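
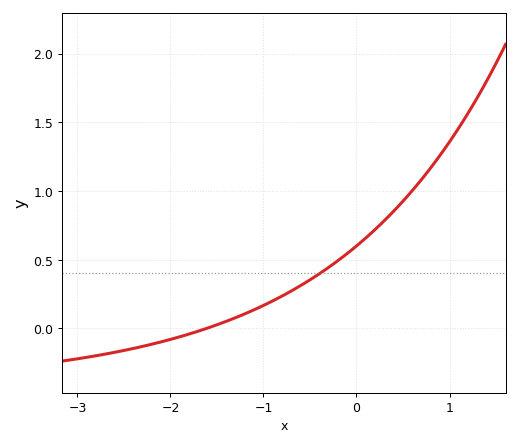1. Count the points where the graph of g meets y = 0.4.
1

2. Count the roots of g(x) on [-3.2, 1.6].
1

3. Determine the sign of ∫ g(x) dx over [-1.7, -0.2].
positive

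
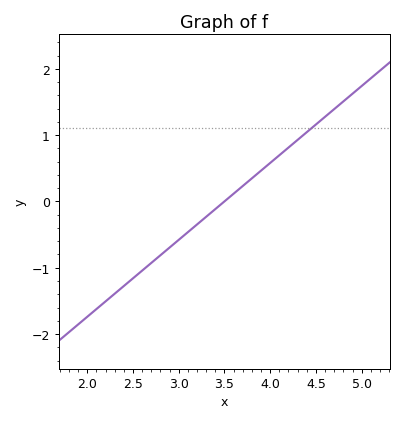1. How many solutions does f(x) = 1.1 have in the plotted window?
1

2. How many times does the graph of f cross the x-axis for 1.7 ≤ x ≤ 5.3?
1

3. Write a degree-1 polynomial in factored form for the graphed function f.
y = 1.16(x - 3.5)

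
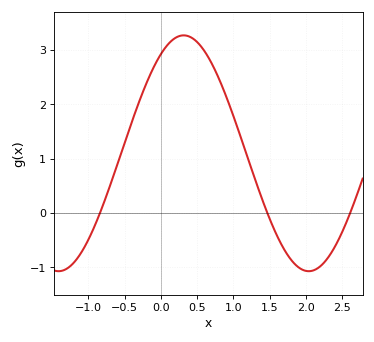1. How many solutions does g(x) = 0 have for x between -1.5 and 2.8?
3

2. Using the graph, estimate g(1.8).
-0.9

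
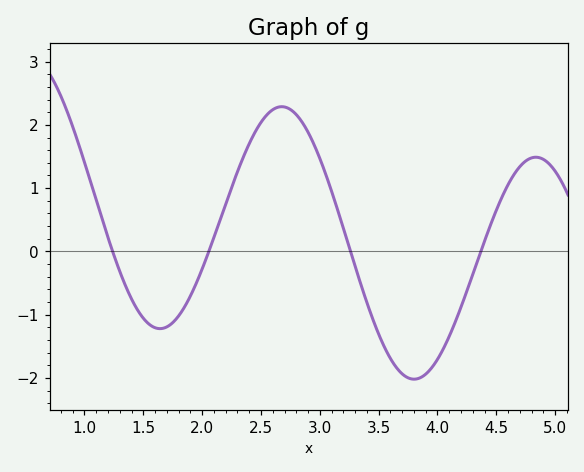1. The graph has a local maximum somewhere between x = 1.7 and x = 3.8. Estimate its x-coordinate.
2.68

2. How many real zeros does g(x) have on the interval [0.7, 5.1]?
4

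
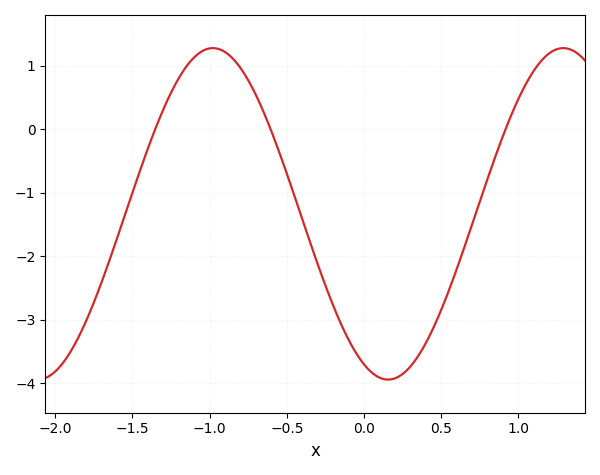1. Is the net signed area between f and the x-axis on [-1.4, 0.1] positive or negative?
negative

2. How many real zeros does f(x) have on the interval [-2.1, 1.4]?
3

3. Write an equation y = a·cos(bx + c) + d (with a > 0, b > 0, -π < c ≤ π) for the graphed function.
y = 2.61cos(2.8x + 2.7) - 1.33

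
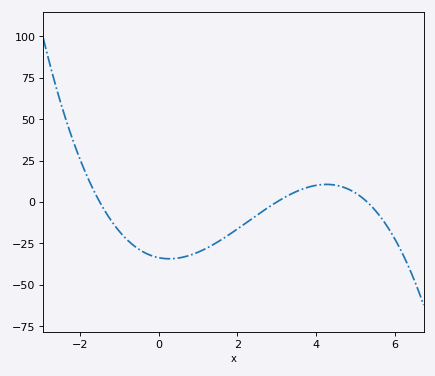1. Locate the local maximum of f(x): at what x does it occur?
4.26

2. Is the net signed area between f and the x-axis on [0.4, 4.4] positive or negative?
negative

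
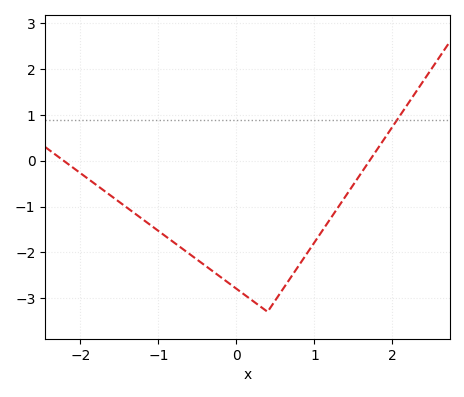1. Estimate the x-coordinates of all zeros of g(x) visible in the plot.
-2.2, 1.7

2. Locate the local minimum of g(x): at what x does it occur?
0.4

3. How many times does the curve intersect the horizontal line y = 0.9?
1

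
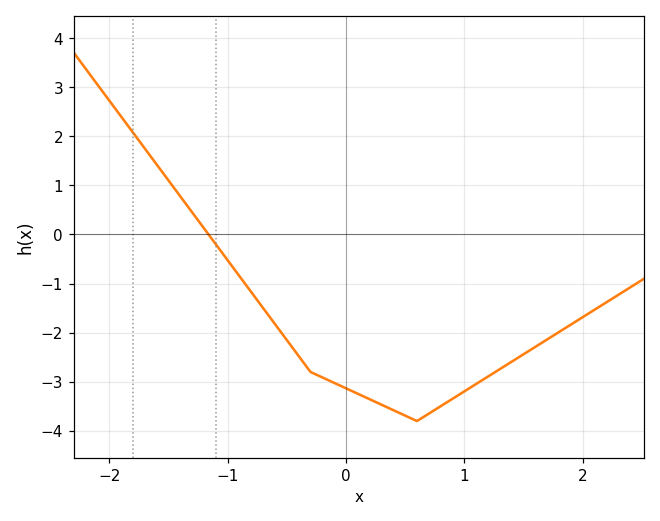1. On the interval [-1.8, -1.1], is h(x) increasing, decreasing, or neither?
decreasing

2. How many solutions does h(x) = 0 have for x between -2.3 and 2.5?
1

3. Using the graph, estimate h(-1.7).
1.8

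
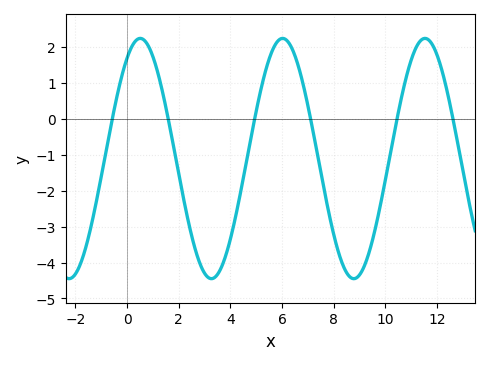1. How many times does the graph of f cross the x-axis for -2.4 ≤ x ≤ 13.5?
6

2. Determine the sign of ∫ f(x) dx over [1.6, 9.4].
negative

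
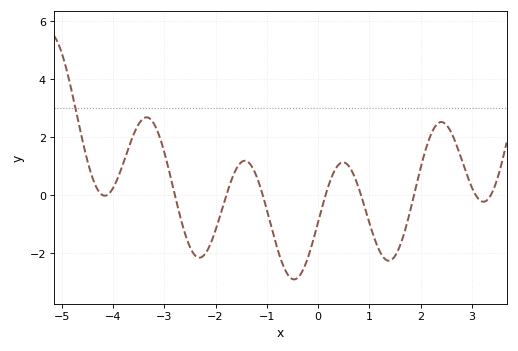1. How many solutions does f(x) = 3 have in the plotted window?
1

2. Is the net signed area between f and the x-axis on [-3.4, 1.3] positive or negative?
negative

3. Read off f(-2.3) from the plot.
-2.2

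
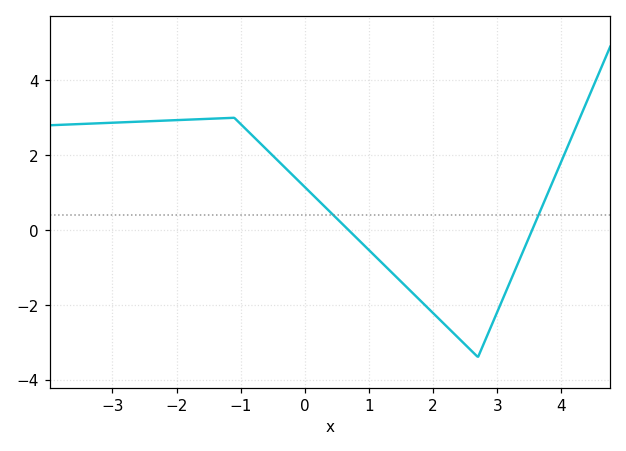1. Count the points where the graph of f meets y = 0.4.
2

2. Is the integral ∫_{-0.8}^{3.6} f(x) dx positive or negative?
negative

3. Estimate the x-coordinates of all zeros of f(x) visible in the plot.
0.681, 3.54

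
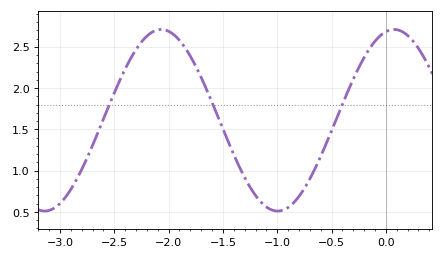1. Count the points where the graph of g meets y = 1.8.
3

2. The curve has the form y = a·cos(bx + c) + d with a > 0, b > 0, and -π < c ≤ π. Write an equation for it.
y = 1.1cos(2.9x - 0.22) + 1.61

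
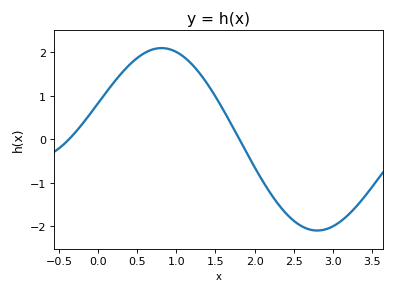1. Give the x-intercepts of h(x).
-0.371, 1.8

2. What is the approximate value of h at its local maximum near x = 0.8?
2.09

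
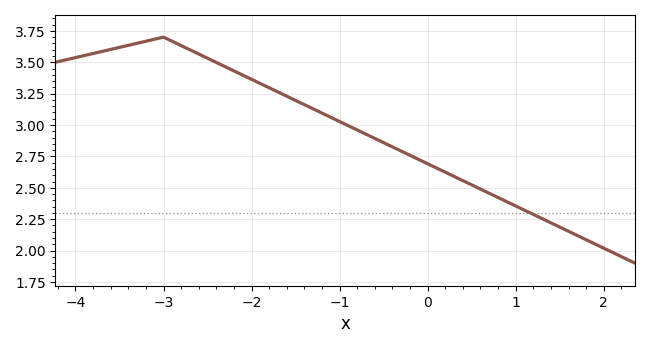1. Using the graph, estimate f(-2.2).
3.45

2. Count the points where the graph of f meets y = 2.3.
1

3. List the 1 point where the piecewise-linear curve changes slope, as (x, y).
(-3, 3.7)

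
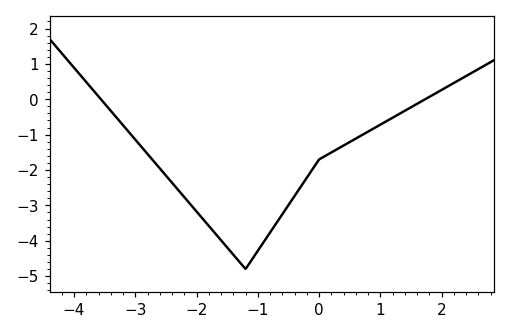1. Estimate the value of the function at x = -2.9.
-1.3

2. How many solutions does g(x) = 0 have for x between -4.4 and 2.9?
2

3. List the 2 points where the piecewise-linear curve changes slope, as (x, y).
(-1.2, -4.8); (0, -1.7)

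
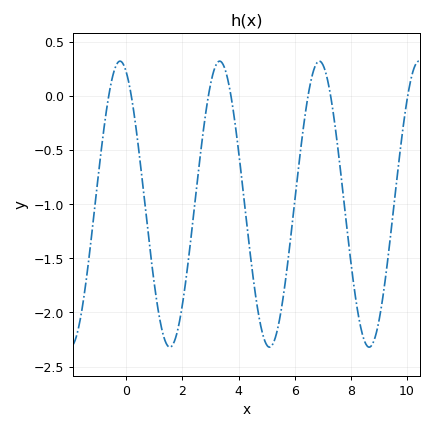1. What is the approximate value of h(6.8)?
0.3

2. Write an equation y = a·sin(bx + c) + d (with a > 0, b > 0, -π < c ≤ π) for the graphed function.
y = 1.32sin(1.8x + 2) - 1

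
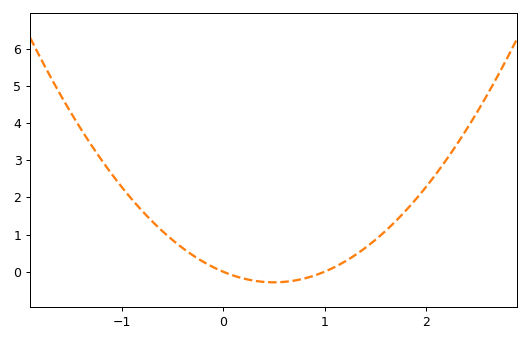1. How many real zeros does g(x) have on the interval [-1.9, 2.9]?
2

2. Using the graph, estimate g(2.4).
3.83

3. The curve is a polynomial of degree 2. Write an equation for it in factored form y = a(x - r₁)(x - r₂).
y = 1.14(x - 0)(x - 1)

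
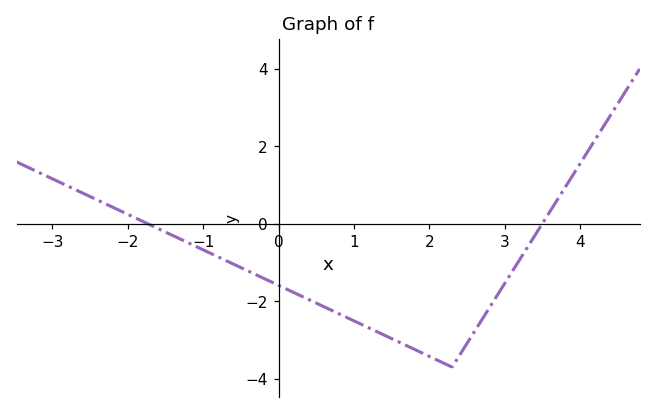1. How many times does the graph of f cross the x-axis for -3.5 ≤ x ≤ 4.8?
2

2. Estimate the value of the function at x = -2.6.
0.797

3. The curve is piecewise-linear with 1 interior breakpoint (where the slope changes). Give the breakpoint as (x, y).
(2.3, -3.7)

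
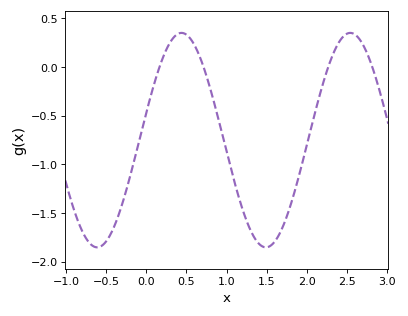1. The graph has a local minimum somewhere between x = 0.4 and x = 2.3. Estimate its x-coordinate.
1.49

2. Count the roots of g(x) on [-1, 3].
4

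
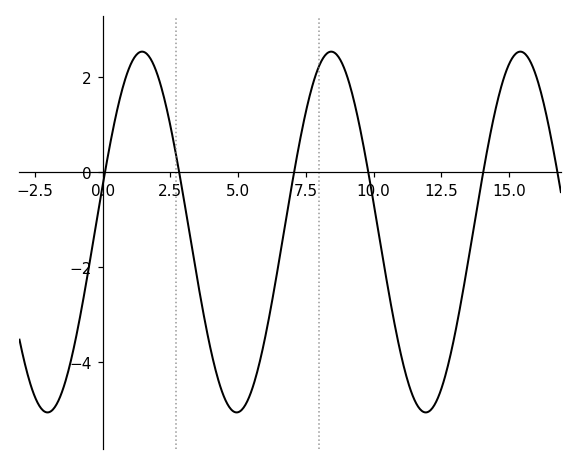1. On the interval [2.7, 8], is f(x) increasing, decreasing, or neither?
neither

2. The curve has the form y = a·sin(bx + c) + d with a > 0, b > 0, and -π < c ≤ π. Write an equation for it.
y = 3.79sin(0.9x + 0.26) - 1.26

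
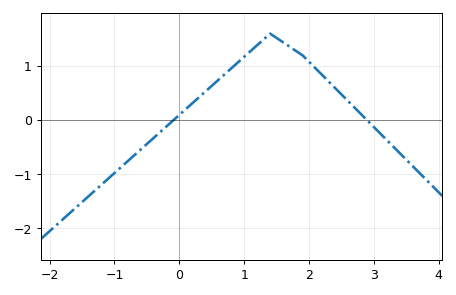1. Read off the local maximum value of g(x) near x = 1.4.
1.6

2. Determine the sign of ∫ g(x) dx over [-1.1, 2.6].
positive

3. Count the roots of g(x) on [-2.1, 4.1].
2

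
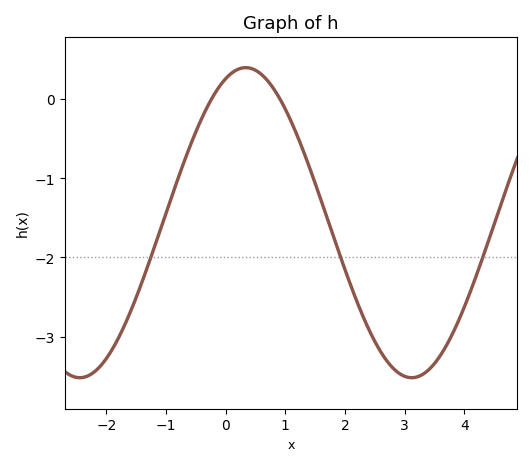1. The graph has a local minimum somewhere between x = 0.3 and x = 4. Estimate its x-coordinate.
3.2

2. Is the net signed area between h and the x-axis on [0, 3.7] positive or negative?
negative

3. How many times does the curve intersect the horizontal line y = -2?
3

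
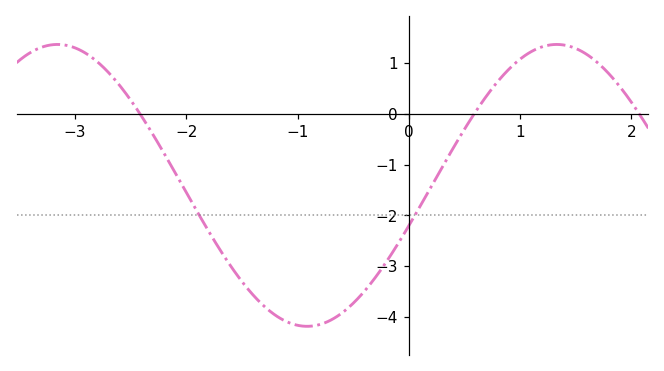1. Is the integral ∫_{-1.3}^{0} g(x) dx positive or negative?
negative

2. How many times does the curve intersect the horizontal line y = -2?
2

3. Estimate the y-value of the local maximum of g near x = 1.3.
1.37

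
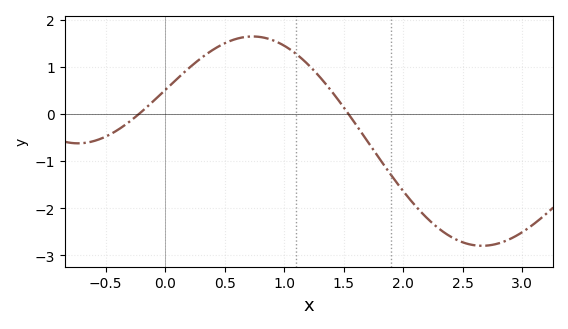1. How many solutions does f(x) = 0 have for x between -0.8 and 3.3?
2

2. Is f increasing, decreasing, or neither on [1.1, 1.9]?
decreasing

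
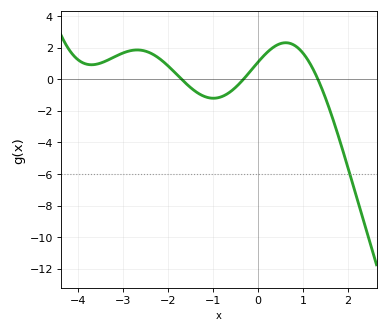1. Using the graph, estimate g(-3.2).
1.4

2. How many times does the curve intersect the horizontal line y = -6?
1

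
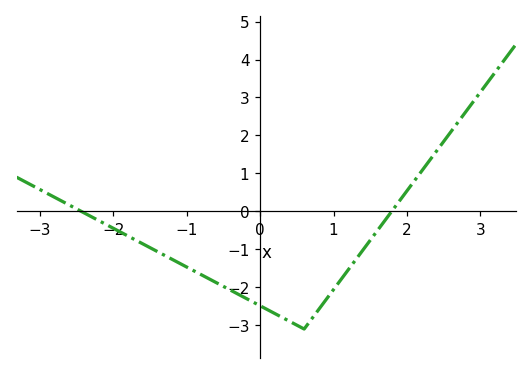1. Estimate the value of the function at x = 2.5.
1.8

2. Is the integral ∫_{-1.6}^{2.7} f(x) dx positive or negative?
negative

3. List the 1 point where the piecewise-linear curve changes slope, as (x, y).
(0.6, -3.1)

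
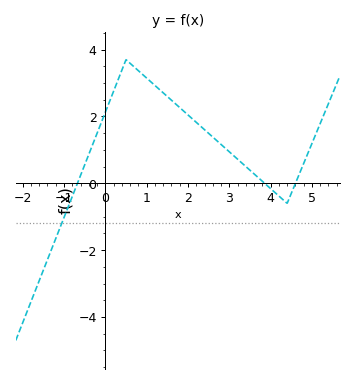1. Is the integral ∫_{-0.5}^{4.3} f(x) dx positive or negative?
positive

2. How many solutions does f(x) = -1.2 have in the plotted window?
1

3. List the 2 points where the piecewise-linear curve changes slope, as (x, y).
(0.5, 3.7); (4.4, -0.6)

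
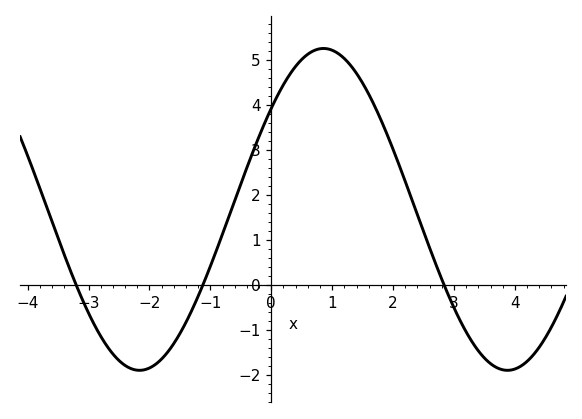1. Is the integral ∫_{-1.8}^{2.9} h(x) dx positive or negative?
positive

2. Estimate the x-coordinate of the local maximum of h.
0.856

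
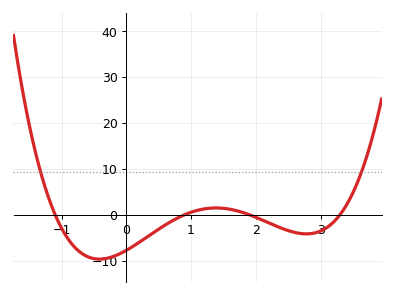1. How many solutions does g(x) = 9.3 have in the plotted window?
2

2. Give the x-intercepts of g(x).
-1.1, 0.9, 1.9, 3.3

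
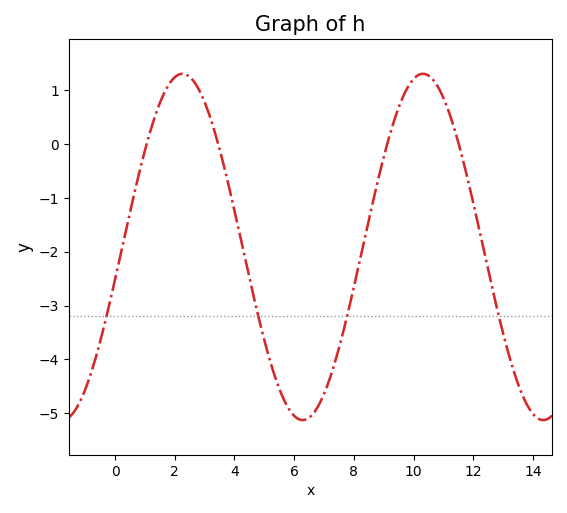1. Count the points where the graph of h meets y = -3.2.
4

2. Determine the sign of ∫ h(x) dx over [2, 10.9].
negative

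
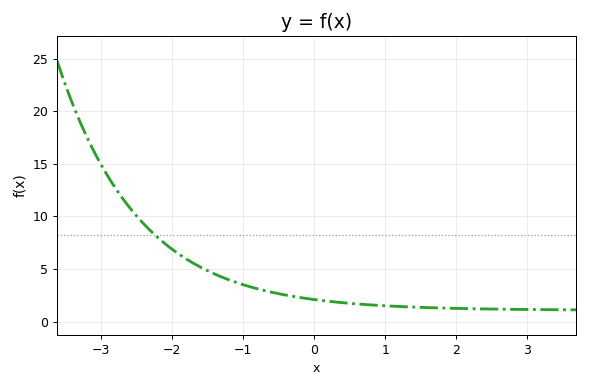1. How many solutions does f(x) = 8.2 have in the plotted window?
1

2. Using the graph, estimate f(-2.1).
7.5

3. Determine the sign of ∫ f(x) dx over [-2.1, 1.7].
positive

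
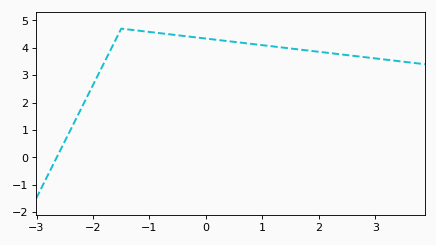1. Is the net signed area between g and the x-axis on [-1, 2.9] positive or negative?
positive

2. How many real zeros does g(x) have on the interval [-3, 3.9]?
1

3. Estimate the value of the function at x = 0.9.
4.1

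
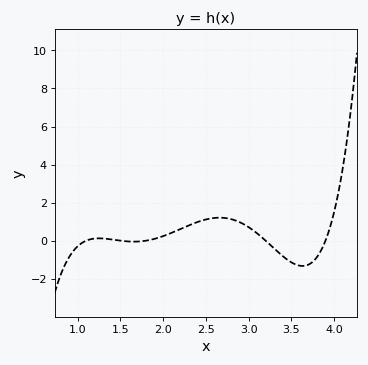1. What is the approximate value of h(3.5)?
-1.2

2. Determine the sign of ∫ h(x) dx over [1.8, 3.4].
positive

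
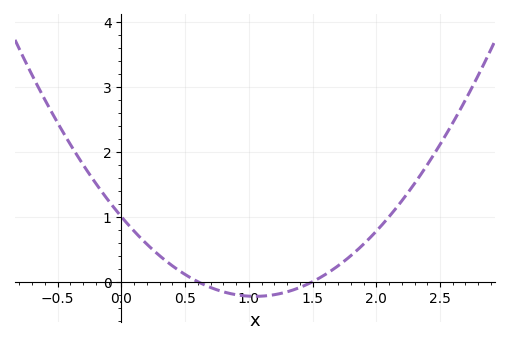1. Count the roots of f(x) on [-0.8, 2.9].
2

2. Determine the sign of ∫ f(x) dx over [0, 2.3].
positive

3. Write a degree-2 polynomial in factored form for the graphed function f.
y = 1.11(x - 0.6)(x - 1.5)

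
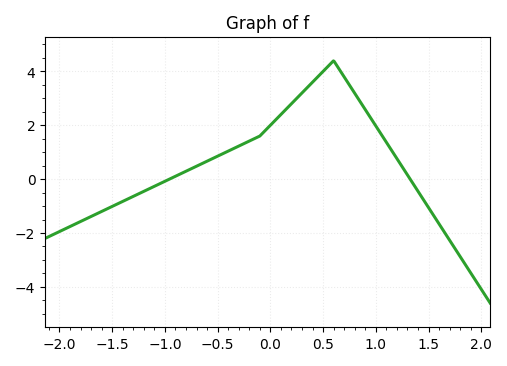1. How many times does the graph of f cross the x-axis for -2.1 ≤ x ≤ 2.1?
2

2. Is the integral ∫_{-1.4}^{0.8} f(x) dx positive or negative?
positive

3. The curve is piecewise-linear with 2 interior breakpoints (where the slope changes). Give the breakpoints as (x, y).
(-0.1, 1.6); (0.6, 4.4)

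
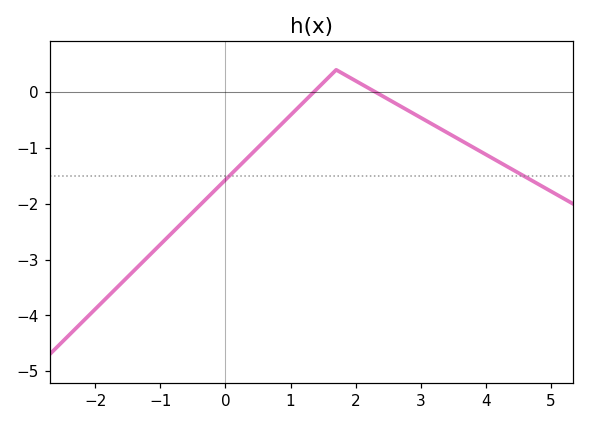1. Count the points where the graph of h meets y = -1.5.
2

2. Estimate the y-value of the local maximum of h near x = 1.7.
0.4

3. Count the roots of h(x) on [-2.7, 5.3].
2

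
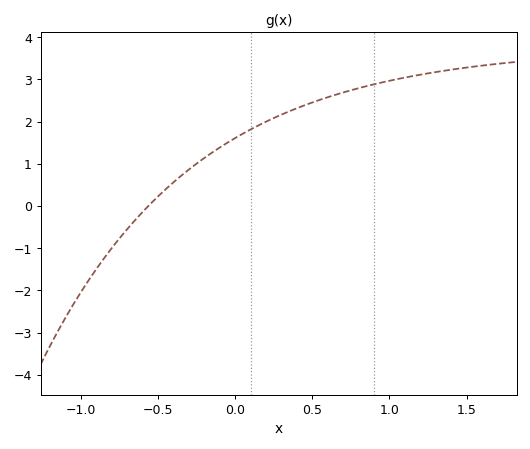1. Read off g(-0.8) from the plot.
-1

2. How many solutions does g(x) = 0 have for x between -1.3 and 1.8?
1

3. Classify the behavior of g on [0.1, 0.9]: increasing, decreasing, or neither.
increasing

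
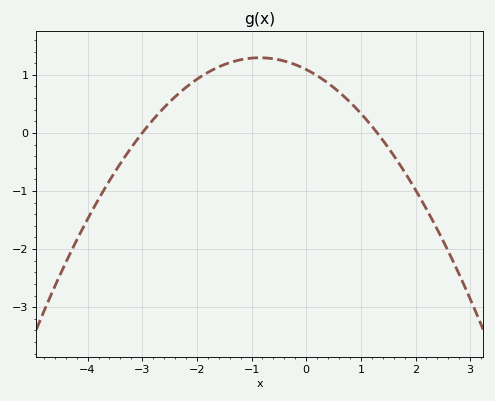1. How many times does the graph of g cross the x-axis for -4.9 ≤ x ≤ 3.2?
2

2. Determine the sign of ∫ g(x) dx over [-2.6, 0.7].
positive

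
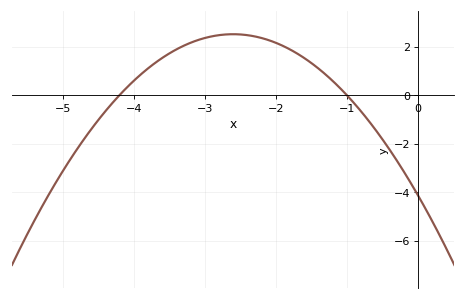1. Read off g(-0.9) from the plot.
-0.4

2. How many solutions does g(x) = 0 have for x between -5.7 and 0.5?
2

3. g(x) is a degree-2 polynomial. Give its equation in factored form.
y = -0.98(x + 4.2)(x + 1)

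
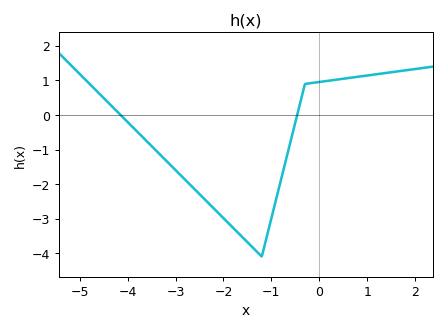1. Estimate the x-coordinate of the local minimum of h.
-1.2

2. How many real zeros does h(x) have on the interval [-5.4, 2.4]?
2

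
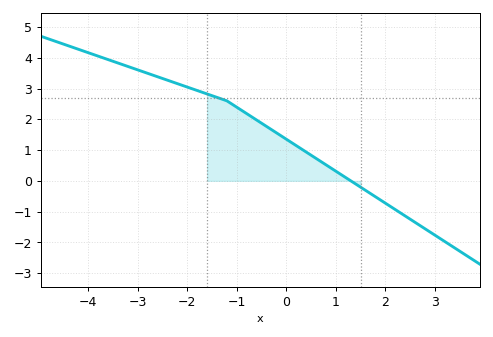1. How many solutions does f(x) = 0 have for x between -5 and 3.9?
1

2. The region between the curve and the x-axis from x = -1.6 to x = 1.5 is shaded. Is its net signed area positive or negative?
positive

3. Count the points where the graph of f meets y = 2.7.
1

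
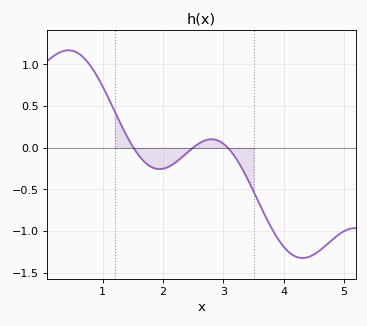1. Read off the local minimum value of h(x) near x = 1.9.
-0.25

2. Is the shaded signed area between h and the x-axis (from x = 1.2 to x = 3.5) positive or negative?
negative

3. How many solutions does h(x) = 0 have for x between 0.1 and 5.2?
3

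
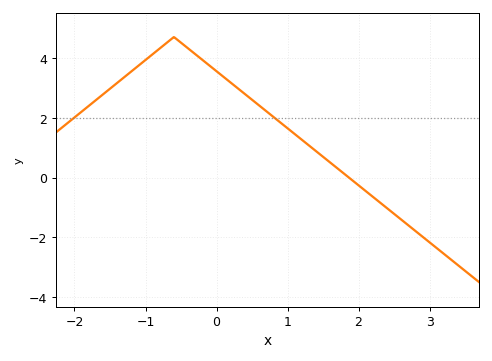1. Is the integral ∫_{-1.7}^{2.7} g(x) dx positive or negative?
positive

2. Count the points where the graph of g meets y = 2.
2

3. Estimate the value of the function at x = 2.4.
-1.02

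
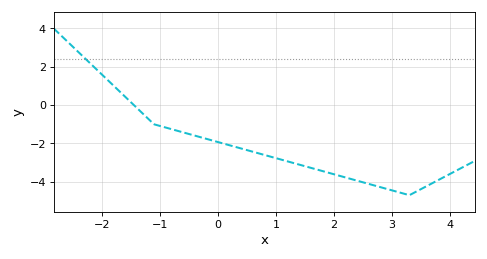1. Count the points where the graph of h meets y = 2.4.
1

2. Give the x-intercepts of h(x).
-1.45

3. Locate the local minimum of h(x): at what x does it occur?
3.3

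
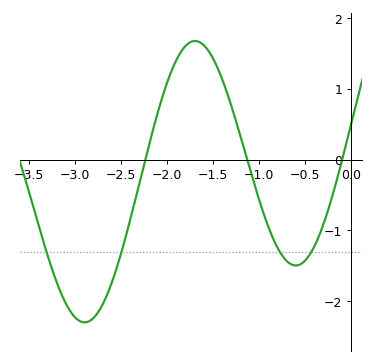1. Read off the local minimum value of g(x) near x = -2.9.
-2.3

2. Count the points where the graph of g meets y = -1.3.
4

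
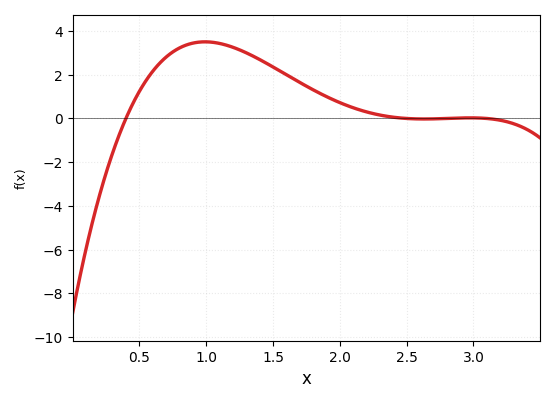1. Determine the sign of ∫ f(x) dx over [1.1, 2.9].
positive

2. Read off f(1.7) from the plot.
1.6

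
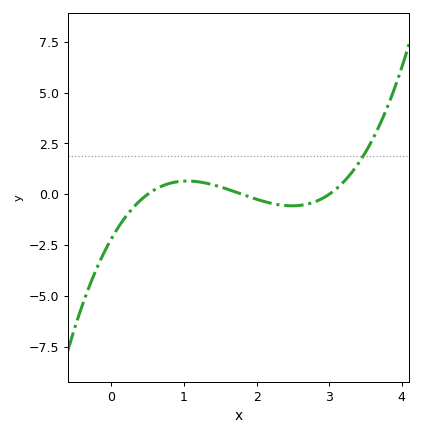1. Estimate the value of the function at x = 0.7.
0.4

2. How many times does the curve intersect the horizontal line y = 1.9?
1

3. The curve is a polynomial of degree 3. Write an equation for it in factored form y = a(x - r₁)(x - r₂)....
y = 0.81(x - 0.5)(x - 1.8)(x - 3)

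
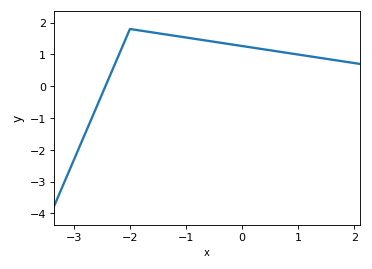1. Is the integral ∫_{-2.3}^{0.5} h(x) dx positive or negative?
positive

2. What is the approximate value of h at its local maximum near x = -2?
1.8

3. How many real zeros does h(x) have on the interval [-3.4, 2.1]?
1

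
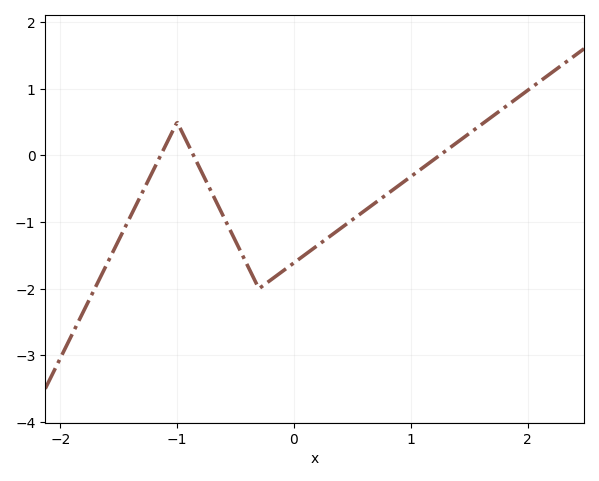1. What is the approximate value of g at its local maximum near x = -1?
0.497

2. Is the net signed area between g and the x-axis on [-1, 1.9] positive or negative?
negative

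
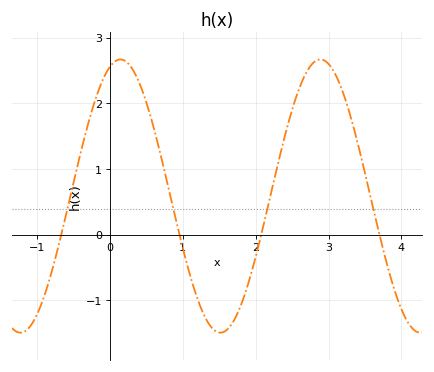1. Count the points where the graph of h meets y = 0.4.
4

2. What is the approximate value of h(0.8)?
0.7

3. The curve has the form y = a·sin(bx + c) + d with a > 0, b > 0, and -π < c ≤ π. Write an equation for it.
y = 2.08sin(2.3x + 1.2) + 0.59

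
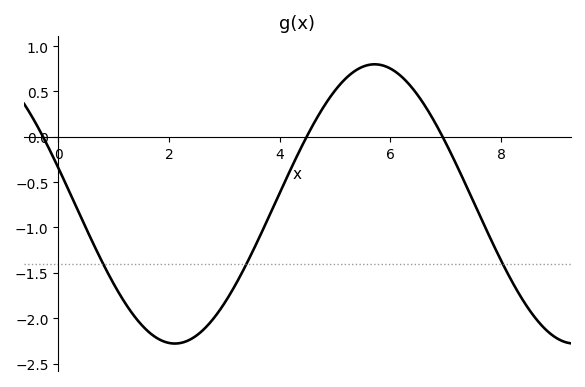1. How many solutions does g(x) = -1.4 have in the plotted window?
3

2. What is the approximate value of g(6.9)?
0.053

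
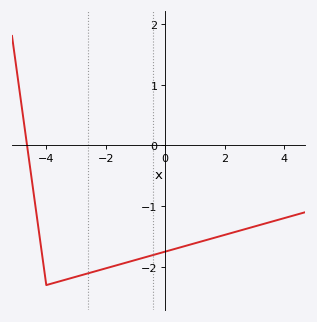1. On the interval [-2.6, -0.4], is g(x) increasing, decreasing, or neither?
increasing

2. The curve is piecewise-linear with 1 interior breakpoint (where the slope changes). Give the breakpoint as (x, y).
(-4, -2.3)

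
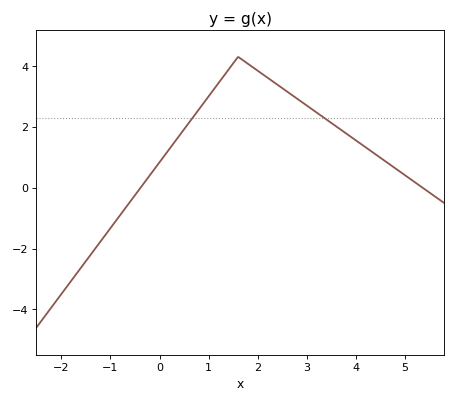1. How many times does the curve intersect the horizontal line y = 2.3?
2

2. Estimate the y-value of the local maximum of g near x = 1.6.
4.3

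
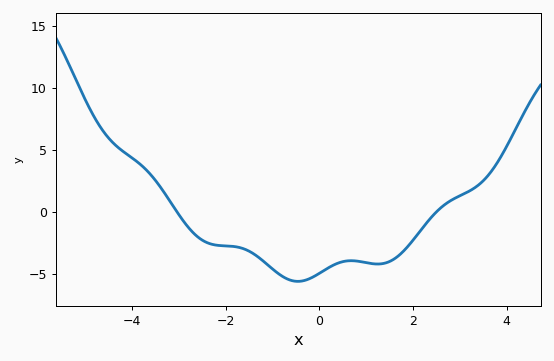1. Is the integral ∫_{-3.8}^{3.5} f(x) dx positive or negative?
negative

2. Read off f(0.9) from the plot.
-4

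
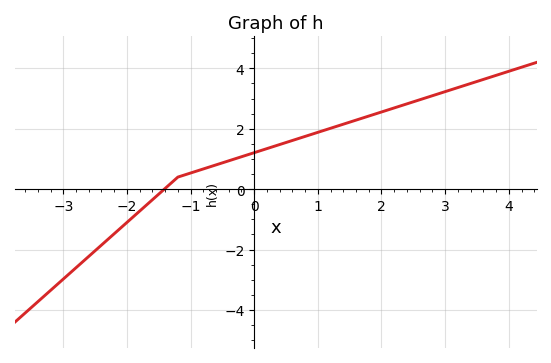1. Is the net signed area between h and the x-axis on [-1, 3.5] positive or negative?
positive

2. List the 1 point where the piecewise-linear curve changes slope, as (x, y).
(-1.2, 0.4)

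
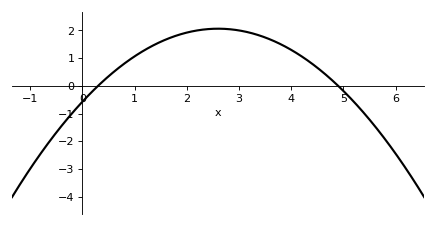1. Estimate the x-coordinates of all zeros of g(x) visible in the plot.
0.3, 4.9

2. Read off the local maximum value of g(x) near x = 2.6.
2.06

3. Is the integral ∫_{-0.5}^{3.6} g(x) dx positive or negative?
positive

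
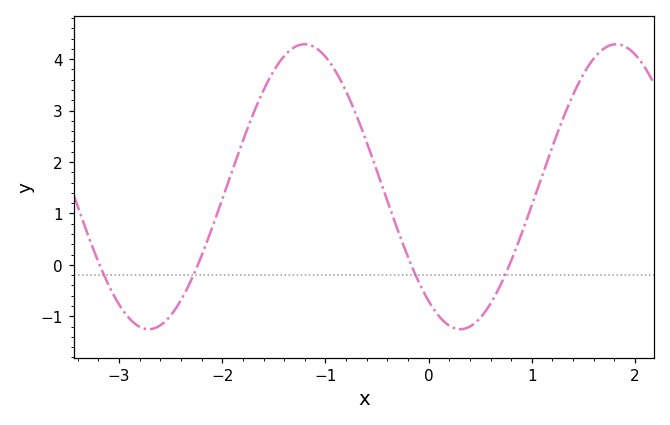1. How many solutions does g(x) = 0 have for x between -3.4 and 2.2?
4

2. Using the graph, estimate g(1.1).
1.73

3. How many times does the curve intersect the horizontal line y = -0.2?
4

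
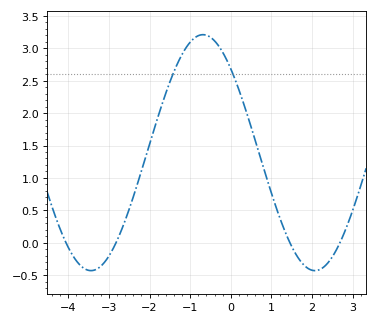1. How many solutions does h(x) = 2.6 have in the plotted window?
2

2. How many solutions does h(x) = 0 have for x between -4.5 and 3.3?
4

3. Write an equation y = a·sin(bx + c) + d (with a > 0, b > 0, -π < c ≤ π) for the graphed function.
y = 1.82sin(1.1x + 2.4) + 1.39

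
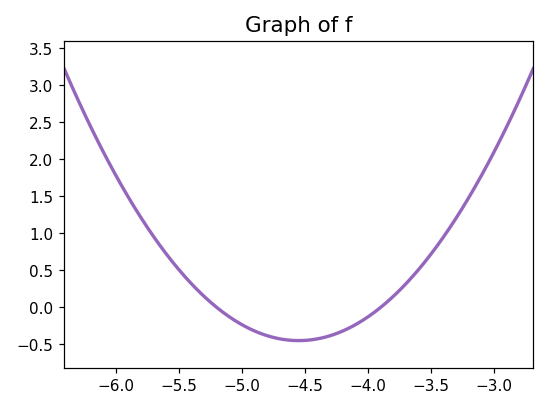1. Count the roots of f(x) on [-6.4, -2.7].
2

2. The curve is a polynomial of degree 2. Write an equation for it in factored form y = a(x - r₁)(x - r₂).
y = 1.06(x + 5.2)(x + 3.9)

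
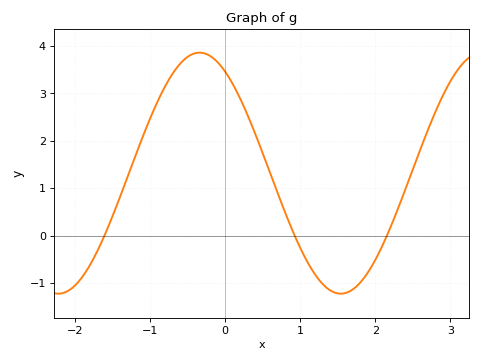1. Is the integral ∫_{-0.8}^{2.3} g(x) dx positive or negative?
positive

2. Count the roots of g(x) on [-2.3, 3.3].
3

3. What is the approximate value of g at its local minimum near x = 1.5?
-1.22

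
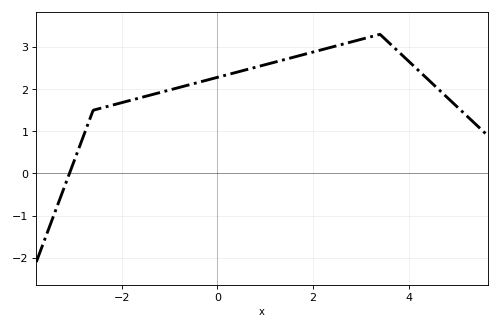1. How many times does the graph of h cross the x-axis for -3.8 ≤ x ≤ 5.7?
1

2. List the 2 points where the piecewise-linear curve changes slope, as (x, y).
(-2.6, 1.5); (3.4, 3.3)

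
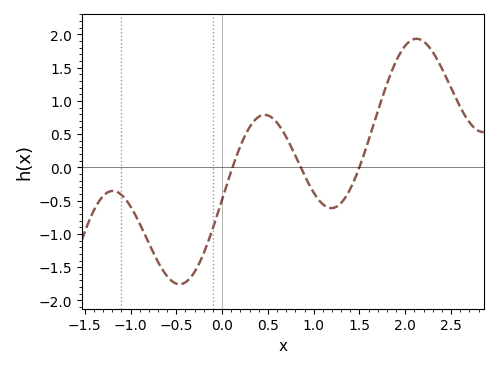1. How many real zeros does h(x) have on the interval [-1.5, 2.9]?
3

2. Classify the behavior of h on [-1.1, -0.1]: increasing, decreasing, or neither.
neither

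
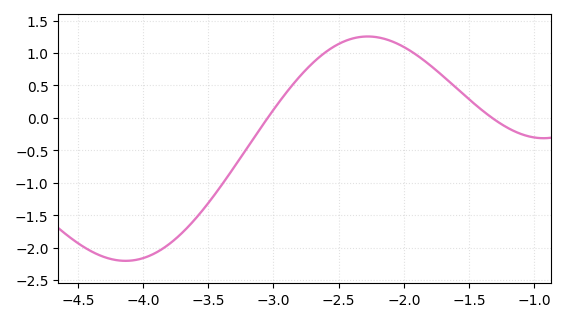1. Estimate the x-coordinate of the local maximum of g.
-2.28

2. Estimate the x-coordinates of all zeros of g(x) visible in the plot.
-3.04, -1.32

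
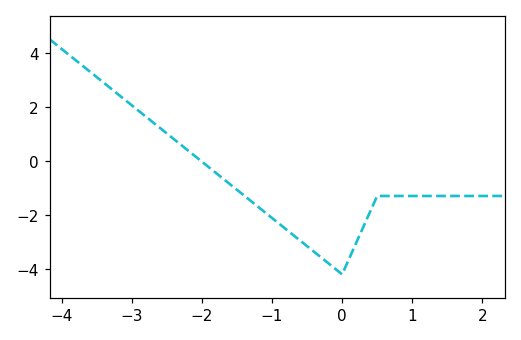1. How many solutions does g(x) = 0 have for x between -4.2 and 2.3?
1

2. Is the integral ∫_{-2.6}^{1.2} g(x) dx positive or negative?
negative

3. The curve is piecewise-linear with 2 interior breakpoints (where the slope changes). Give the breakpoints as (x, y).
(0, -4.2); (0.5, -1.3)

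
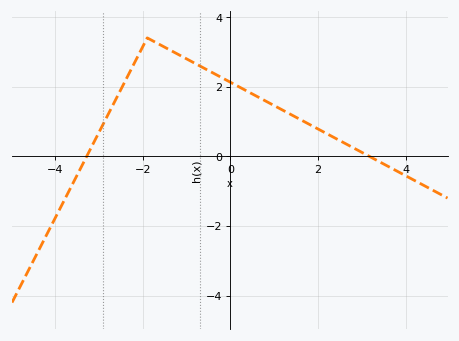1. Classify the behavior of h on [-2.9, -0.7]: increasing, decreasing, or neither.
neither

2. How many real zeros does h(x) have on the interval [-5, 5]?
2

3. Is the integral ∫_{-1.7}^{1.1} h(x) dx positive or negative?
positive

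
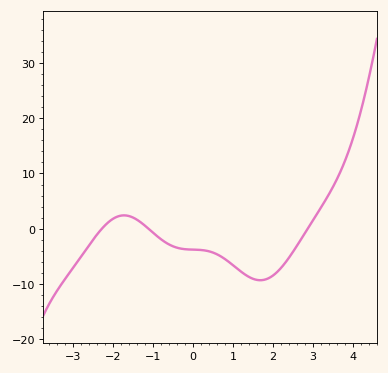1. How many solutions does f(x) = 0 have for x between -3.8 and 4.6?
3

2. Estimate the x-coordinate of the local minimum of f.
1.6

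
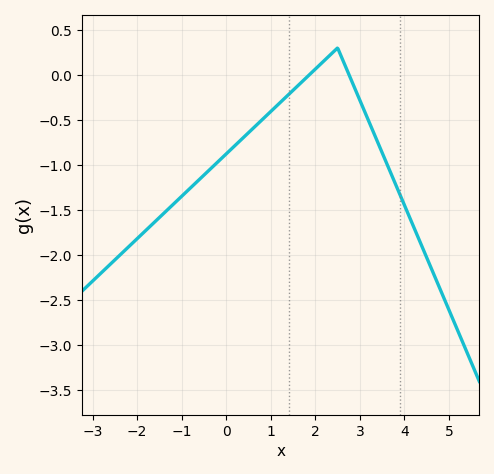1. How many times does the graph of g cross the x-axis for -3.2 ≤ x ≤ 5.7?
2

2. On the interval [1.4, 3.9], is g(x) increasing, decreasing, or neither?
neither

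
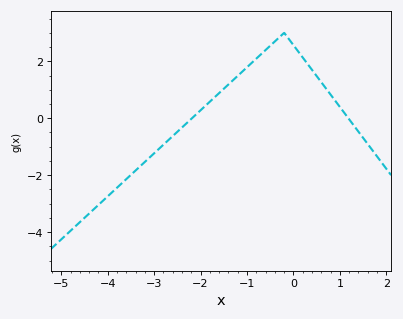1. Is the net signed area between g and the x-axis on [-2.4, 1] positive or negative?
positive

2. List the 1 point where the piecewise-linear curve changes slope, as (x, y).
(-0.2, 3)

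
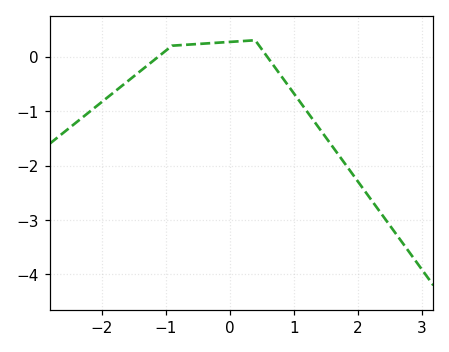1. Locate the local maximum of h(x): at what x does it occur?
0.4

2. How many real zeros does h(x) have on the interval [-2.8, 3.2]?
2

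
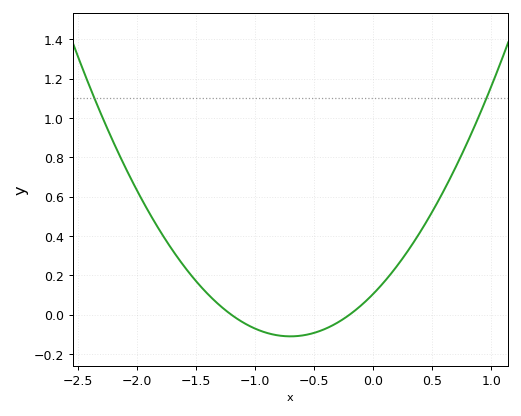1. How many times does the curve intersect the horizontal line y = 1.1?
2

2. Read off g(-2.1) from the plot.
0.752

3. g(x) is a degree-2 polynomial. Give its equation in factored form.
y = 0.44(x + 1.2)(x + 0.2)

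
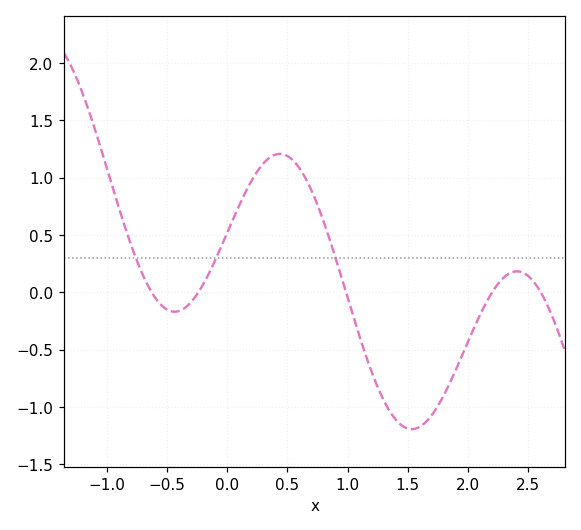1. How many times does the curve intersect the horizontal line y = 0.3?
3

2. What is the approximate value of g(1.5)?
-1.2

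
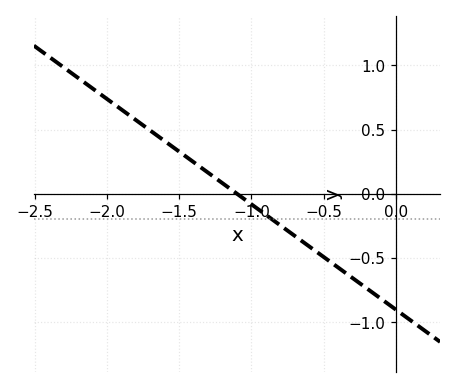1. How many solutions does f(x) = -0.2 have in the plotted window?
1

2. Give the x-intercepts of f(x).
-1.1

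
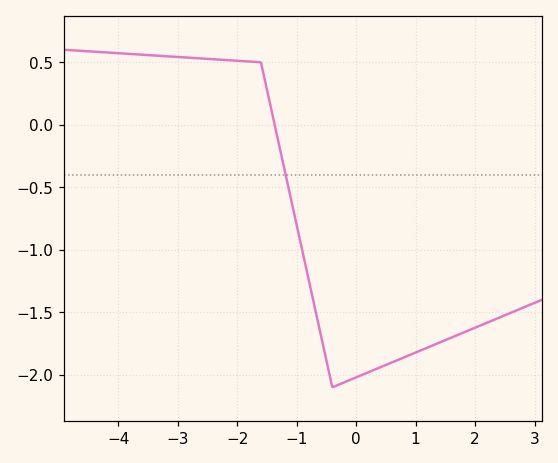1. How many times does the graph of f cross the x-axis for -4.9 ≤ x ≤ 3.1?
1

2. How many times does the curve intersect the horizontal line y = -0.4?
1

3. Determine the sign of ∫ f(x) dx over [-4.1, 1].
negative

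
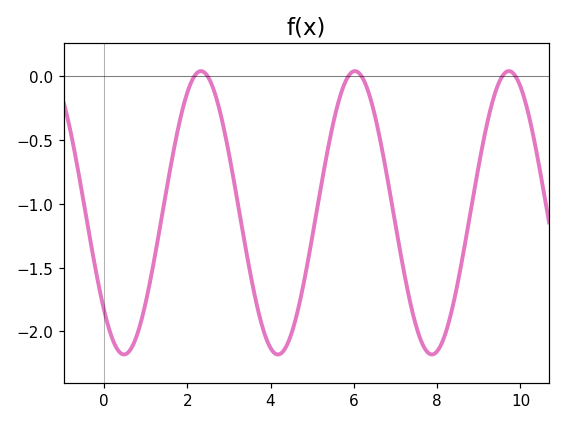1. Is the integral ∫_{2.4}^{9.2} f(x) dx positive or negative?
negative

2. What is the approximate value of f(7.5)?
-1.96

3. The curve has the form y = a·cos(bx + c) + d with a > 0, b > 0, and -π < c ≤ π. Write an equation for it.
y = 1.11cos(1.7x + 2.32) - 1.07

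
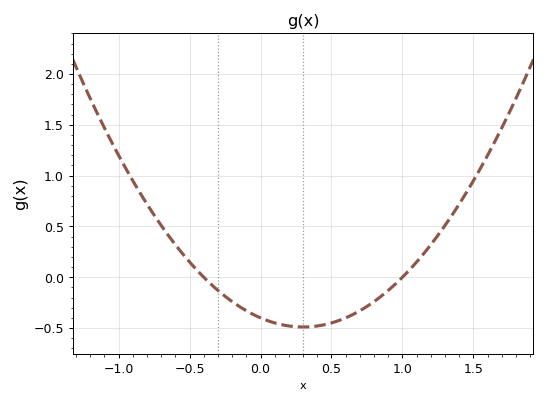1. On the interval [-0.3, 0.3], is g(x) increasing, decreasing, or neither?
decreasing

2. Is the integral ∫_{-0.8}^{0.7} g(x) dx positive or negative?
negative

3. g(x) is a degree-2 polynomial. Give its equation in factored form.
y = 1(x + 0.4)(x - 1)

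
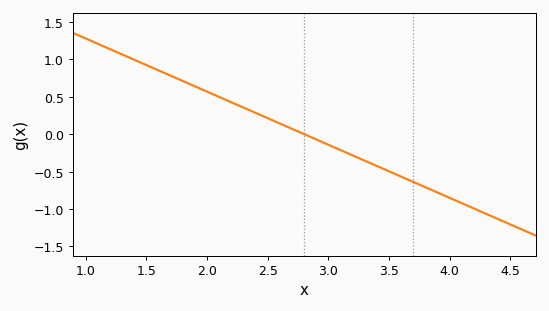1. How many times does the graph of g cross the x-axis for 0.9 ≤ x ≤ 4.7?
1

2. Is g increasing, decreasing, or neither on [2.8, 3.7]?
decreasing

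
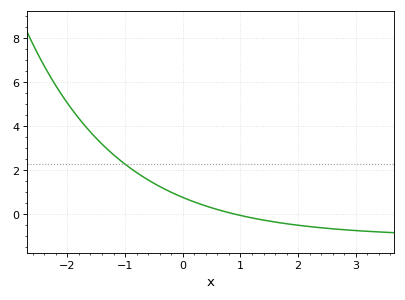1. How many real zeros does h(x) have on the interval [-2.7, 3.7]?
1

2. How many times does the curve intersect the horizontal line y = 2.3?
1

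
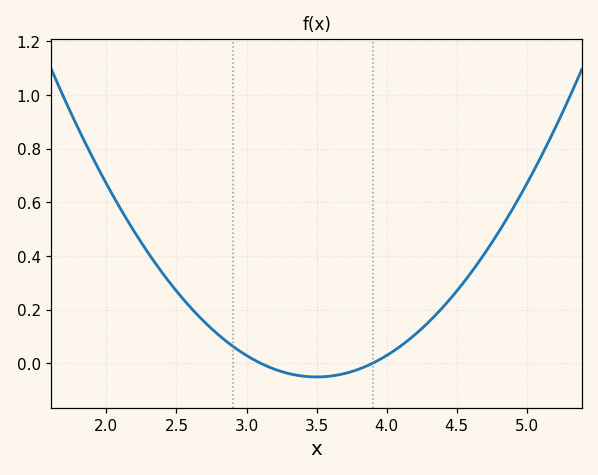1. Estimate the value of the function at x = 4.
0.02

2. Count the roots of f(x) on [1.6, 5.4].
2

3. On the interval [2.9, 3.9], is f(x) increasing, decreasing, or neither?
neither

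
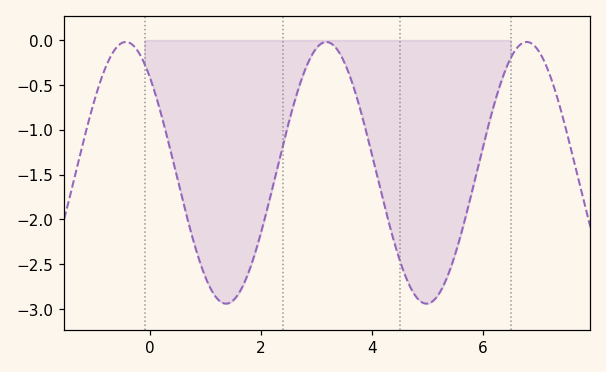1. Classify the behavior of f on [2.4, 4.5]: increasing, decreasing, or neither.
neither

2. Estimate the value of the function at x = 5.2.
-2.85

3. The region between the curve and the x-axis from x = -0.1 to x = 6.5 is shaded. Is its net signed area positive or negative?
negative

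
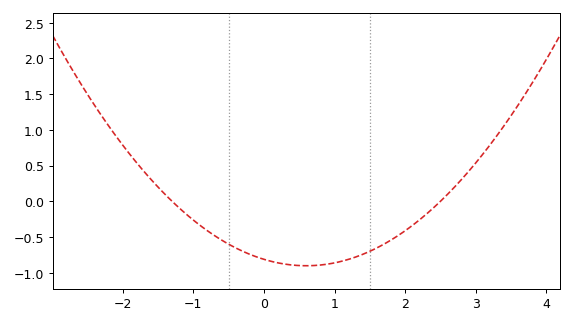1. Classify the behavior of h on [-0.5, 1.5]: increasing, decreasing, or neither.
neither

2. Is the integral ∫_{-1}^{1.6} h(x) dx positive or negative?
negative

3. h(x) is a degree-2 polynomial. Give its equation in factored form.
y = 0.25(x + 1.3)(x - 2.5)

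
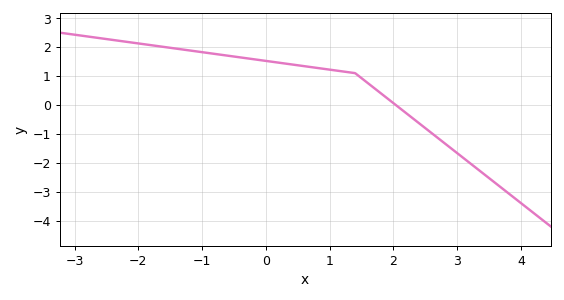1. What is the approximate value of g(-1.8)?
2.1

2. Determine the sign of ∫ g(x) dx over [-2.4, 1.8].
positive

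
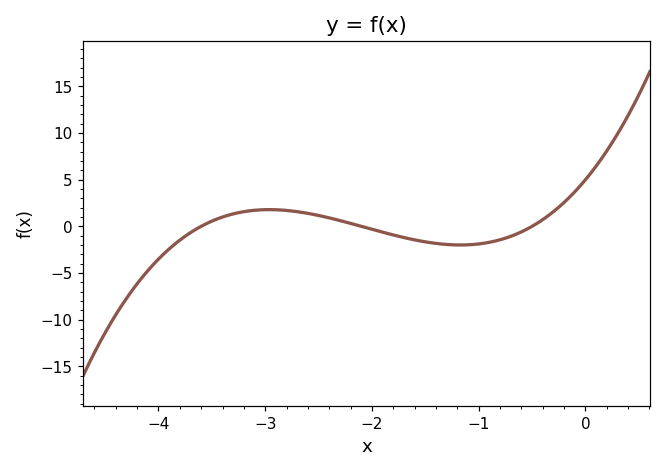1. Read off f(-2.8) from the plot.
1.7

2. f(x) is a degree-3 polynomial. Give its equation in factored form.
y = 1.32(x + 3.6)(x + 2.1)(x + 0.5)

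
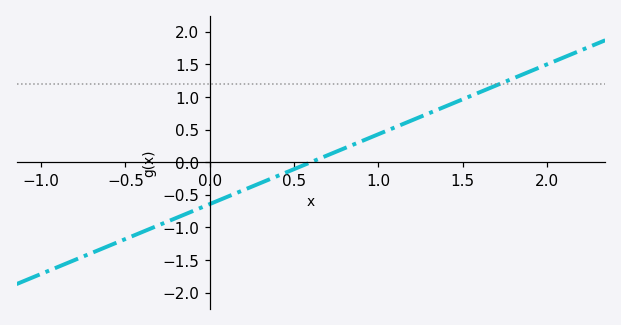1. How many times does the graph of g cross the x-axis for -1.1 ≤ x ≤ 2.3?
1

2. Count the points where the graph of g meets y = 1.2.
1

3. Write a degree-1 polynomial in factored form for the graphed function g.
y = 1.07(x - 0.6)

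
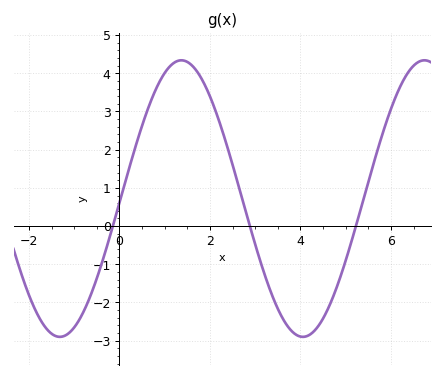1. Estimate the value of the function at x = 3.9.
-2.84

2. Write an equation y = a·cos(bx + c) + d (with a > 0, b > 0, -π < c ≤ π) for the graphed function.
y = 3.62cos(1.17x - 1.6) + 0.72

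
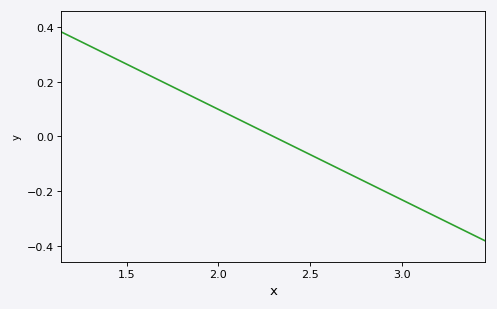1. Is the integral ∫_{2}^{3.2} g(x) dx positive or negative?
negative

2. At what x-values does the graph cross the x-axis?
2.3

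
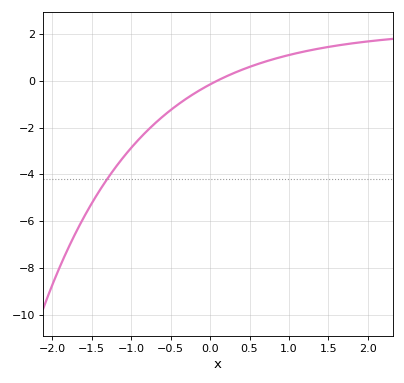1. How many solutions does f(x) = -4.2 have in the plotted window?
1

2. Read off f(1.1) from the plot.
1.19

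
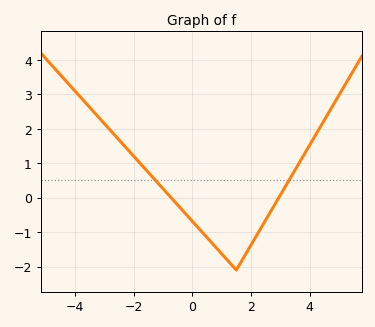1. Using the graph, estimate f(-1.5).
0.7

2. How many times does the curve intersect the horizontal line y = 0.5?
2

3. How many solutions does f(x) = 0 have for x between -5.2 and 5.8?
2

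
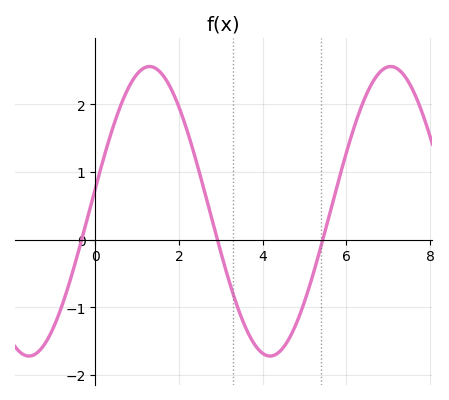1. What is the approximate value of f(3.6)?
-1.31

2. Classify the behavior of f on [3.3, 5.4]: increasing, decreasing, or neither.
neither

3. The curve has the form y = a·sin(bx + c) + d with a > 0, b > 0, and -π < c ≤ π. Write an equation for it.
y = 2.14sin(1.09x + 0.162) + 0.42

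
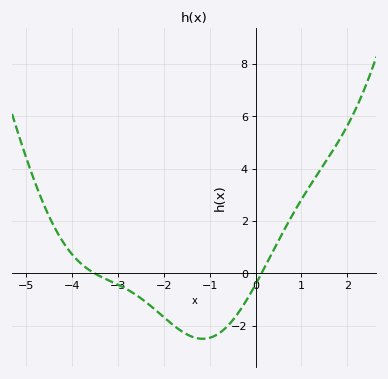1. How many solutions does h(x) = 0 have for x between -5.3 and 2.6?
2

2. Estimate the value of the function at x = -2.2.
-1.38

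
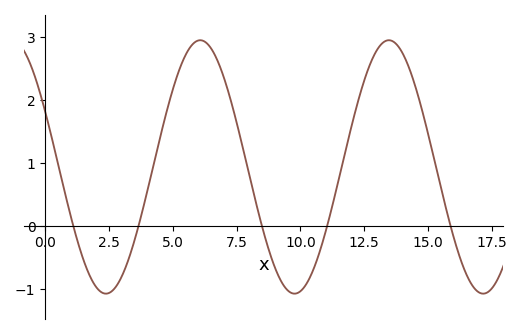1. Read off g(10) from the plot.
-1.03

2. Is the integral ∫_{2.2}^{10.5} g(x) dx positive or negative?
positive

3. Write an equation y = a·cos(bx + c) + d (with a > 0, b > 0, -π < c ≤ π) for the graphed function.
y = 2.01cos(0.85x + 1.12) + 0.94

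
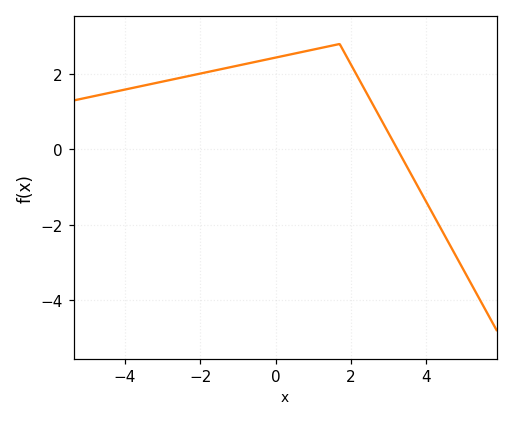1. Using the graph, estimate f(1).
2.65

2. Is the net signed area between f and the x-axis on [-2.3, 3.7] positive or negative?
positive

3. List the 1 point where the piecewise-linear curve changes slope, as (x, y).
(1.7, 2.8)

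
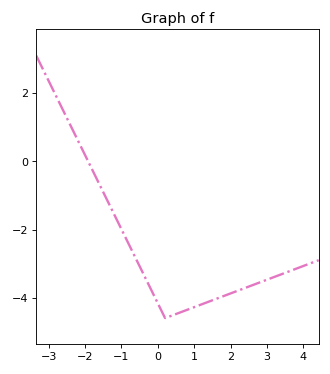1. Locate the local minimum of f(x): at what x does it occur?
0.2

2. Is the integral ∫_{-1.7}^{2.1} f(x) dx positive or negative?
negative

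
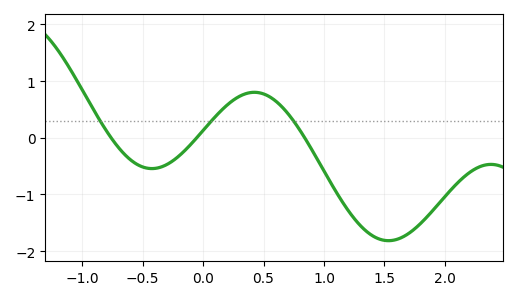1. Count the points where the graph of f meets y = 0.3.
3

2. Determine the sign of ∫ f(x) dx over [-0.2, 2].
negative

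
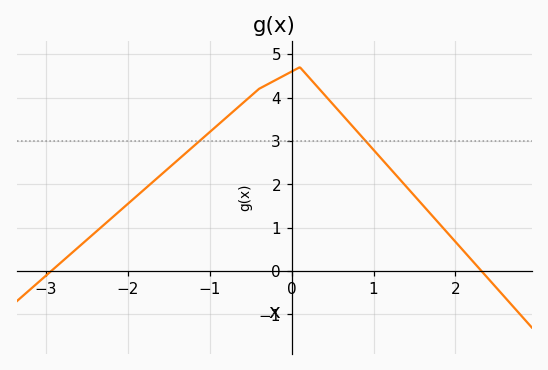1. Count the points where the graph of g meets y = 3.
2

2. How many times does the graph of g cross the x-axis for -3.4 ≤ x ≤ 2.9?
2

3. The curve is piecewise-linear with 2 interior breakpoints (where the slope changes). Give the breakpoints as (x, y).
(-0.4, 4.2); (0.1, 4.7)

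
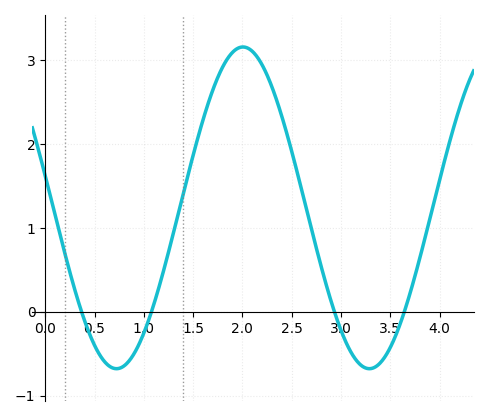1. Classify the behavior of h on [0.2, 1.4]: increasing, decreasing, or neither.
neither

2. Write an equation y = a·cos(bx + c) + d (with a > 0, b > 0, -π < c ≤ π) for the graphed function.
y = 1.92cos(2.5x + 1.4) + 1.24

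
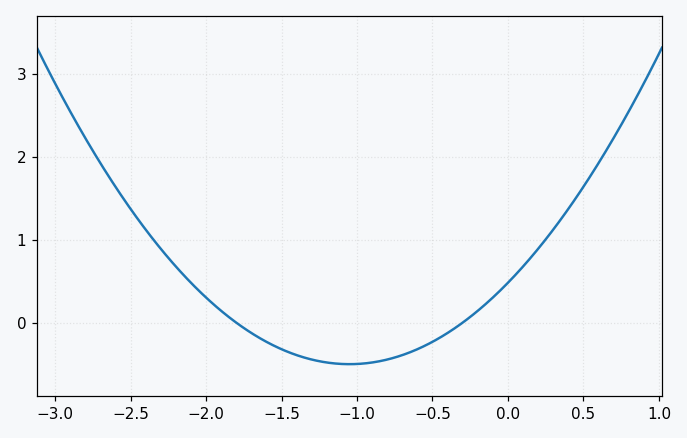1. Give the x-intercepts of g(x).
-1.8, -0.3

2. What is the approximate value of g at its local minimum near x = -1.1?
-0.5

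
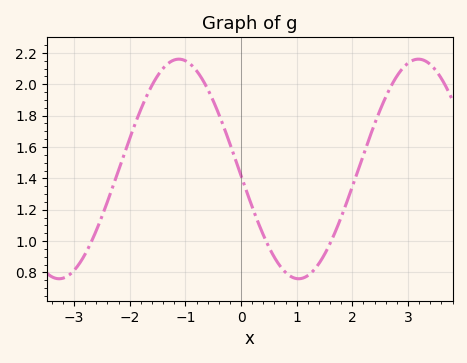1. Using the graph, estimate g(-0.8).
2.09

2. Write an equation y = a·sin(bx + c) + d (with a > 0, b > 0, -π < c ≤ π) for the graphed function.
y = 0.7sin(1.46x - 3.08) + 1.46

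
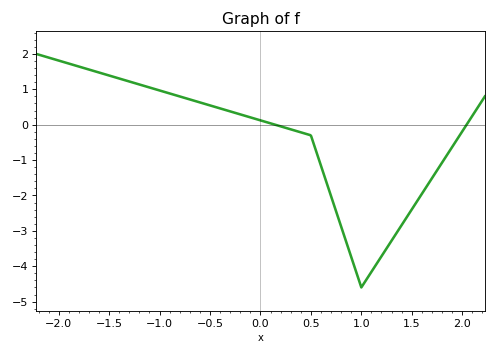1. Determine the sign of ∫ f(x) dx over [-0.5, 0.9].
negative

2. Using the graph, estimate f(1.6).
-1.96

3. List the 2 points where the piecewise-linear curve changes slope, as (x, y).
(0.5, -0.3); (1, -4.6)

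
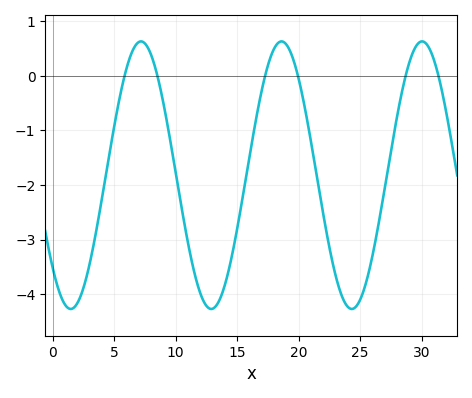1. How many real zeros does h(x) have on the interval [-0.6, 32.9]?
6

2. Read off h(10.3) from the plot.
-2.17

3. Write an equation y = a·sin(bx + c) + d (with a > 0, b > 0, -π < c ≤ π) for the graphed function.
y = 2.45sin(0.55x - 2.38) - 1.82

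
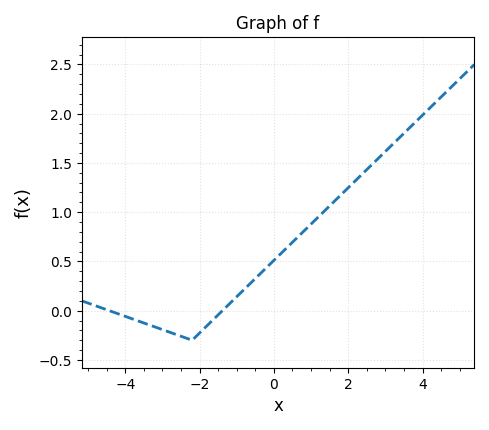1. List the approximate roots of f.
-4.43, -1.39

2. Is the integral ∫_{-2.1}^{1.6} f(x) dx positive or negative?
positive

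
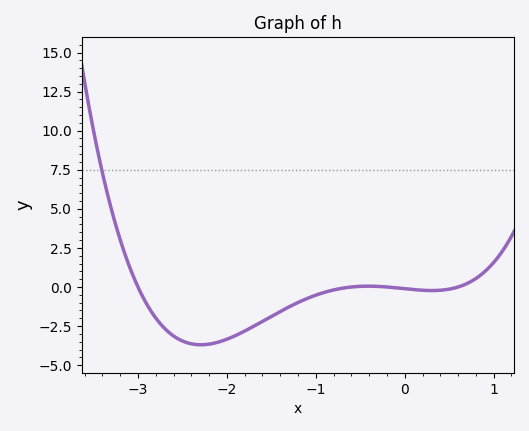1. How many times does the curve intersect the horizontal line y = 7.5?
1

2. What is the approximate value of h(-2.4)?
-3.64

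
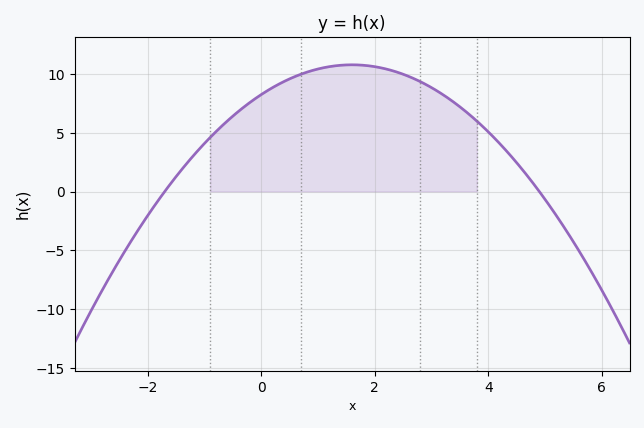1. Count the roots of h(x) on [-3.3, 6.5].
2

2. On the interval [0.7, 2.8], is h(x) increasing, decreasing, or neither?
neither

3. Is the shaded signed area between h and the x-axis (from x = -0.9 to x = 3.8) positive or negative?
positive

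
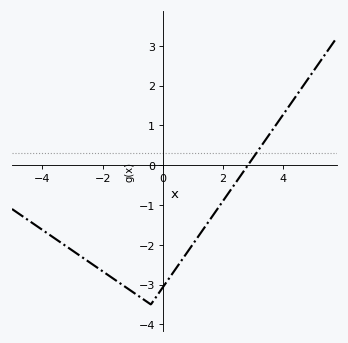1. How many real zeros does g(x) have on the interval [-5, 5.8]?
1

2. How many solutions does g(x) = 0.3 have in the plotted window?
1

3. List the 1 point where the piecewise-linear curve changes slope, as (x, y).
(-0.4, -3.5)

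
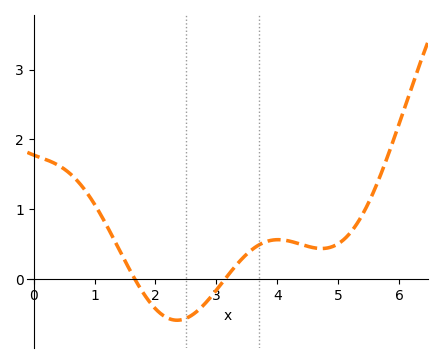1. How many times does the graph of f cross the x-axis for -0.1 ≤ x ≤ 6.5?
2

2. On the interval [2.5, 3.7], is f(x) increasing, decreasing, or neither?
increasing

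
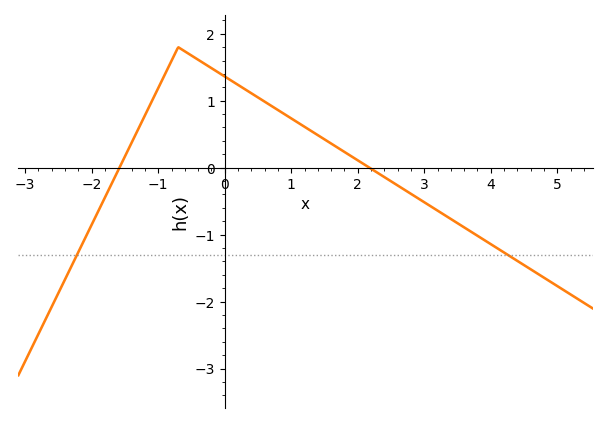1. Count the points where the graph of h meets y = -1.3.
2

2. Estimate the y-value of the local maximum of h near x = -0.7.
1.8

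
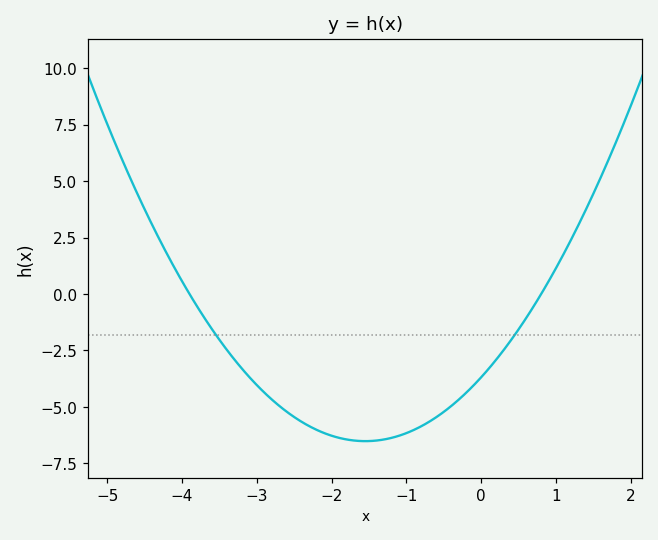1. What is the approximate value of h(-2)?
-6.28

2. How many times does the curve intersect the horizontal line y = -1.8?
2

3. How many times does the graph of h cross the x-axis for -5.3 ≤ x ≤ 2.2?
2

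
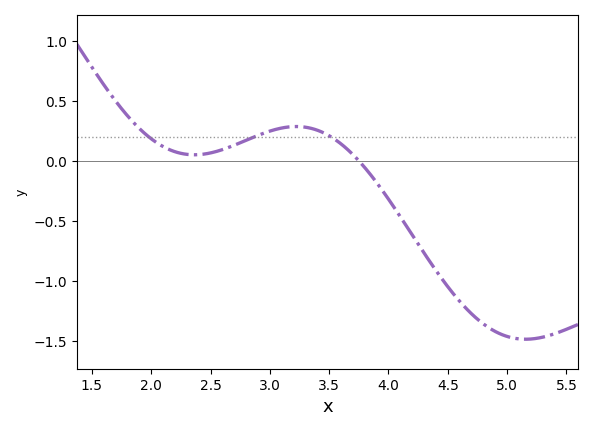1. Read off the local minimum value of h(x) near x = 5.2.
-1.48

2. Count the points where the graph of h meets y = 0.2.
3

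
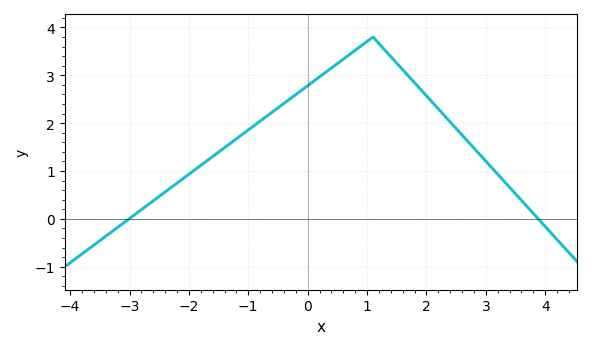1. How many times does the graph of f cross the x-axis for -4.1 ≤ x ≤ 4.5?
2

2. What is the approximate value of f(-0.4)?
2.41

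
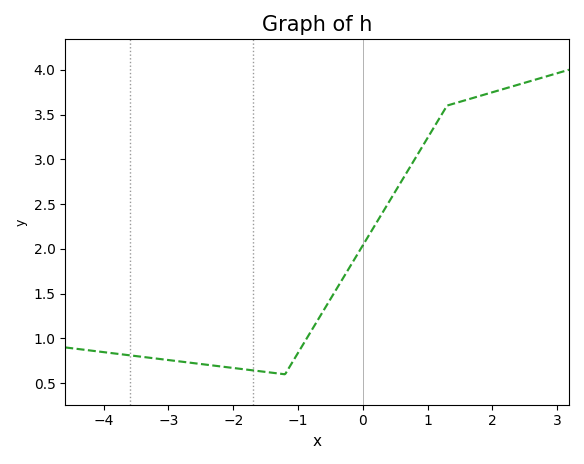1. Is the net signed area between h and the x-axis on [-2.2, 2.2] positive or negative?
positive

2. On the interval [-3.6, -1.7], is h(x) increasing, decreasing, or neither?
decreasing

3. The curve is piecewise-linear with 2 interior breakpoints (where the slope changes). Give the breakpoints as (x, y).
(-1.2, 0.6); (1.3, 3.6)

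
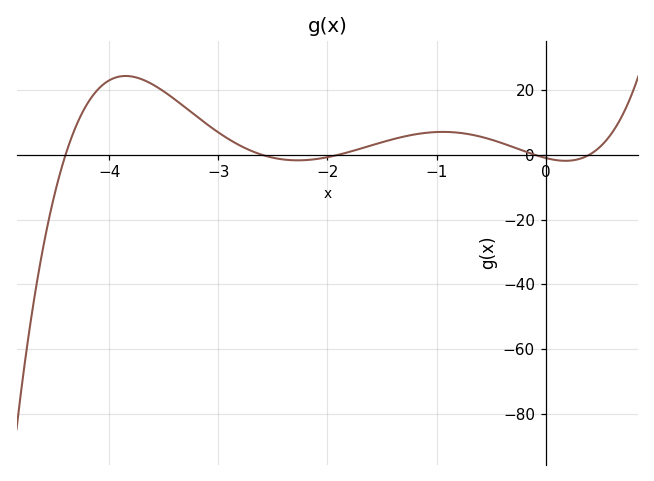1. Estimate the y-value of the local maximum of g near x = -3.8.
24.4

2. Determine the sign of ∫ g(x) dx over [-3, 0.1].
positive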